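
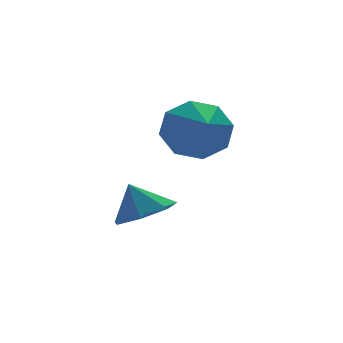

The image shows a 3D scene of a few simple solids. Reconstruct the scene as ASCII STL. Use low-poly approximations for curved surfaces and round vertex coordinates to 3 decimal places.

solid 
facet normal 0.253 -0.368 -0.895
outer loop
vertex -1.711 3.118 -3.806
vertex -2.627 3.378 -4.172
vertex -1.769 3.929 -4.156
endloop
endfacet
facet normal 0.616 0.349 0.706
outer loop
vertex -1.711 3.118 -3.806
vertex -1.769 3.929 -4.156
vertex -2.933 3.822 -3.088
endloop
endfacet
facet normal 0.252 -0.367 -0.895
outer loop
vertex -1.769 3.929 -4.156
vertex -2.627 3.378 -4.172
vertex -2.474 4.325 -4.517
endloop
endfacet
facet normal 0.286 0.872 0.399
outer loop
vertex -1.769 3.929 -4.156
vertex -2.474 4.325 -4.517
vertex -2.933 3.822 -3.088
endloop
endfacet
facet normal 0.253 -0.367 -0.895
outer loop
vertex -2.474 4.325 -4.517
vertex -2.627 3.378 -4.172
vertex -3.294 4.007 -4.618
endloop
endfacet
facet normal -0.376 0.905 0.198
outer loop
vertex -2.474 4.325 -4.517
vertex -3.294 4.007 -4.618
vertex -2.933 3.822 -3.088
endloop
endfacet
facet normal 0.252 -0.367 -0.895
outer loop
vertex -3.294 4.007 -4.618
vertex -2.627 3.378 -4.172
vertex -3.612 3.216 -4.383
endloop
endfacet
facet normal -0.868 0.425 0.256
outer loop
vertex -3.294 4.007 -4.618
vertex -3.612 3.216 -4.383
vertex -2.933 3.822 -3.088
endloop
endfacet
facet normal 0.252 -0.368 -0.895
outer loop
vertex -3.612 3.216 -4.383
vertex -2.627 3.378 -4.172
vertex -3.189 2.546 -3.988
endloop
endfacet
facet normal -0.823 -0.208 0.529
outer loop
vertex -3.612 3.216 -4.383
vertex -3.189 2.546 -3.988
vertex -2.933 3.822 -3.088
endloop
endfacet
facet normal 0.252 -0.368 -0.895
outer loop
vertex -3.189 2.546 -3.988
vertex -2.627 3.378 -4.172
vertex -2.343 2.502 -3.732
endloop
endfacet
facet normal -0.272 -0.517 0.811
outer loop
vertex -3.189 2.546 -3.988
vertex -2.343 2.502 -3.732
vertex -2.933 3.822 -3.088
endloop
endfacet
facet normal 0.253 -0.367 -0.895
outer loop
vertex -2.343 2.502 -3.732
vertex -2.627 3.378 -4.172
vertex -1.711 3.118 -3.806
endloop
endfacet
facet normal 0.367 -0.270 0.890
outer loop
vertex -2.343 2.502 -3.732
vertex -1.711 3.118 -3.806
vertex -2.933 3.822 -3.088
endloop
endfacet
facet normal 0.259 0.869 -0.421
outer loop
vertex -0.65 2.069 -1.468
vertex -1.371 2.595 -0.825
vertex -0.309 2.32 -0.74
endloop
endfacet
facet normal 0.618 -0.786 -0.019
outer loop
vertex -0.65 2.069 -1.468
vertex -0.309 2.32 -0.74
vertex -1.809 1.125 -0.115
endloop
endfacet
facet normal 0.259 0.870 -0.420
outer loop
vertex -0.309 2.32 -0.74
vertex -1.371 2.595 -0.825
vertex -0.591 2.731 -0.062
endloop
endfacet
facet normal 0.643 -0.507 0.574
outer loop
vertex -0.309 2.32 -0.74
vertex -0.591 2.731 -0.062
vertex -1.809 1.125 -0.115
endloop
endfacet
facet normal 0.259 0.870 -0.420
outer loop
vertex -0.591 2.731 -0.062
vertex -1.371 2.595 -0.825
vertex -1.33 3.063 0.169
endloop
endfacet
facet normal 0.213 -0.193 0.958
outer loop
vertex -0.591 2.731 -0.062
vertex -1.33 3.063 0.169
vertex -1.809 1.125 -0.115
endloop
endfacet
facet normal 0.260 0.869 -0.420
outer loop
vertex -1.33 3.063 0.169
vertex -1.371 2.595 -0.825
vertex -2.092 3.121 -0.183
endloop
endfacet
facet normal -0.421 -0.029 0.907
outer loop
vertex -1.33 3.063 0.169
vertex -2.092 3.121 -0.183
vertex -1.809 1.125 -0.115
endloop
endfacet
facet normal 0.259 0.869 -0.421
outer loop
vertex -2.092 3.121 -0.183
vertex -1.371 2.595 -0.825
vertex -2.433 2.87 -0.911
endloop
endfacet
facet normal -0.885 -0.110 0.452
outer loop
vertex -2.092 3.121 -0.183
vertex -2.433 2.87 -0.911
vertex -1.809 1.125 -0.115
endloop
endfacet
facet normal 0.259 0.869 -0.421
outer loop
vertex -2.433 2.87 -0.911
vertex -1.371 2.595 -0.825
vertex -2.151 2.458 -1.589
endloop
endfacet
facet normal -0.910 -0.390 -0.142
outer loop
vertex -2.433 2.87 -0.911
vertex -2.151 2.458 -1.589
vertex -1.809 1.125 -0.115
endloop
endfacet
facet normal 0.259 0.869 -0.421
outer loop
vertex -2.151 2.458 -1.589
vertex -1.371 2.595 -0.825
vertex -1.412 2.126 -1.82
endloop
endfacet
facet normal -0.480 -0.703 -0.525
outer loop
vertex -2.151 2.458 -1.589
vertex -1.412 2.126 -1.82
vertex -1.809 1.125 -0.115
endloop
endfacet
facet normal 0.259 0.869 -0.421
outer loop
vertex -1.412 2.126 -1.82
vertex -1.371 2.595 -0.825
vertex -0.65 2.069 -1.468
endloop
endfacet
facet normal 0.154 -0.867 -0.473
outer loop
vertex -1.412 2.126 -1.82
vertex -0.65 2.069 -1.468
vertex -1.809 1.125 -0.115
endloop
endfacet

endsolid


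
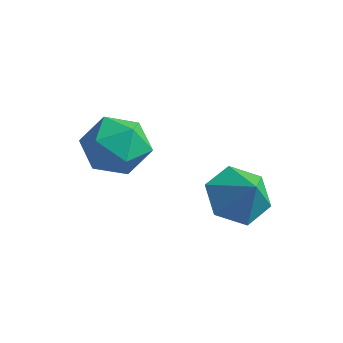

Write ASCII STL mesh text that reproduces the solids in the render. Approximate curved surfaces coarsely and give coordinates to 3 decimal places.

solid 
facet normal -0.537 0.675 0.506
outer loop
vertex -2.818 0.209 0.08
vertex -2.503 -0.233 1.005
vertex -1.926 0.556 0.564
endloop
endfacet
facet normal -0.306 0.945 -0.114
outer loop
vertex -2.818 0.209 0.08
vertex -1.926 0.556 0.564
vertex -1.941 0.423 -0.5
endloop
endfacet
facet normal -0.553 0.533 -0.640
outer loop
vertex -2.818 0.209 0.08
vertex -1.941 0.423 -0.5
vertex -2.528 -0.448 -0.717
endloop
endfacet
facet normal -0.938 0.007 -0.347
outer loop
vertex -2.818 0.209 0.08
vertex -2.528 -0.448 -0.717
vertex -2.875 -0.854 0.213
endloop
endfacet
facet normal -0.928 0.095 0.361
outer loop
vertex -2.818 0.209 0.08
vertex -2.875 -0.854 0.213
vertex -2.503 -0.233 1.005
endloop
endfacet
facet normal 0.406 0.906 -0.119
outer loop
vertex -1.941 0.423 -0.5
vertex -1.926 0.556 0.564
vertex -1.085 0.114 0.067
endloop
endfacet
facet normal 0.032 0.469 0.882
outer loop
vertex -1.926 0.556 0.564
vertex -2.503 -0.233 1.005
vertex -1.432 -0.292 0.997
endloop
endfacet
facet normal -0.599 -0.469 0.649
outer loop
vertex -2.503 -0.233 1.005
vertex -2.875 -0.854 0.213
vertex -2.019 -1.163 0.78
endloop
endfacet
facet normal -0.615 -0.612 -0.497
outer loop
vertex -2.875 -0.854 0.213
vertex -2.528 -0.448 -0.717
vertex -2.034 -1.296 -0.284
endloop
endfacet
facet normal 0.006 0.238 -0.971
outer loop
vertex -2.528 -0.448 -0.717
vertex -1.941 0.423 -0.5
vertex -1.457 -0.507 -0.725
endloop
endfacet
facet normal 0.938 -0.007 0.347
outer loop
vertex -1.142 -0.949 0.2
vertex -1.085 0.114 0.067
vertex -1.432 -0.292 0.997
endloop
endfacet
facet normal 0.553 -0.533 0.640
outer loop
vertex -1.142 -0.949 0.2
vertex -1.432 -0.292 0.997
vertex -2.019 -1.163 0.78
endloop
endfacet
facet normal 0.306 -0.945 0.114
outer loop
vertex -1.142 -0.949 0.2
vertex -2.019 -1.163 0.78
vertex -2.034 -1.296 -0.284
endloop
endfacet
facet normal 0.537 -0.675 -0.506
outer loop
vertex -1.142 -0.949 0.2
vertex -2.034 -1.296 -0.284
vertex -1.457 -0.507 -0.725
endloop
endfacet
facet normal 0.928 -0.095 -0.361
outer loop
vertex -1.142 -0.949 0.2
vertex -1.457 -0.507 -0.725
vertex -1.085 0.114 0.067
endloop
endfacet
facet normal 0.615 0.612 0.497
outer loop
vertex -1.432 -0.292 0.997
vertex -1.085 0.114 0.067
vertex -1.926 0.556 0.564
endloop
endfacet
facet normal -0.006 -0.238 0.971
outer loop
vertex -2.019 -1.163 0.78
vertex -1.432 -0.292 0.997
vertex -2.503 -0.233 1.005
endloop
endfacet
facet normal -0.406 -0.906 0.119
outer loop
vertex -2.034 -1.296 -0.284
vertex -2.019 -1.163 0.78
vertex -2.875 -0.854 0.213
endloop
endfacet
facet normal -0.032 -0.469 -0.882
outer loop
vertex -1.457 -0.507 -0.725
vertex -2.034 -1.296 -0.284
vertex -2.528 -0.448 -0.717
endloop
endfacet
facet normal 0.599 0.469 -0.649
outer loop
vertex -1.085 0.114 0.067
vertex -1.457 -0.507 -0.725
vertex -1.941 0.423 -0.5
endloop
endfacet
facet normal -0.645 0.195 -0.739
outer loop
vertex 1.559 0.88 -2.267
vertex 0.919 1.305 -1.596
vertex 1.624 1.877 -2.061
endloop
endfacet
facet normal 0.996 -0.050 -0.072
outer loop
vertex 1.559 0.88 -2.267
vertex 1.624 1.877 -2.061
vertex 1.681 1.075 -0.724
endloop
endfacet
facet normal -0.645 0.195 -0.739
outer loop
vertex 1.624 1.877 -2.061
vertex 0.919 1.305 -1.596
vertex 0.984 2.302 -1.39
endloop
endfacet
facet normal 0.736 0.594 0.325
outer loop
vertex 1.624 1.877 -2.061
vertex 0.984 2.302 -1.39
vertex 1.681 1.075 -0.724
endloop
endfacet
facet normal -0.645 0.195 -0.739
outer loop
vertex 0.984 2.302 -1.39
vertex 0.919 1.305 -1.596
vertex 0.279 1.73 -0.925
endloop
endfacet
facet normal 0.126 0.528 0.840
outer loop
vertex 0.984 2.302 -1.39
vertex 0.279 1.73 -0.925
vertex 1.681 1.075 -0.724
endloop
endfacet
facet normal -0.645 0.195 -0.739
outer loop
vertex 0.279 1.73 -0.925
vertex 0.919 1.305 -1.596
vertex 0.214 0.733 -1.131
endloop
endfacet
facet normal -0.223 -0.183 0.957
outer loop
vertex 0.279 1.73 -0.925
vertex 0.214 0.733 -1.131
vertex 1.681 1.075 -0.724
endloop
endfacet
facet normal -0.645 0.195 -0.739
outer loop
vertex 0.214 0.733 -1.131
vertex 0.919 1.305 -1.596
vertex 0.854 0.308 -1.802
endloop
endfacet
facet normal 0.038 -0.828 0.560
outer loop
vertex 0.214 0.733 -1.131
vertex 0.854 0.308 -1.802
vertex 1.681 1.075 -0.724
endloop
endfacet
facet normal -0.645 0.195 -0.739
outer loop
vertex 0.854 0.308 -1.802
vertex 0.919 1.305 -1.596
vertex 1.559 0.88 -2.267
endloop
endfacet
facet normal 0.647 -0.761 0.045
outer loop
vertex 0.854 0.308 -1.802
vertex 1.559 0.88 -2.267
vertex 1.681 1.075 -0.724
endloop
endfacet

endsolid


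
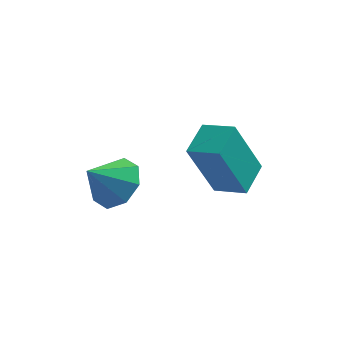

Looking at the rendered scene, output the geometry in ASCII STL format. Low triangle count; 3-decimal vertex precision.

solid 
facet normal 0.579 0.388 -0.717
outer loop
vertex -0.728 -0.541 0.624
vertex -1.398 -0.161 0.288
vertex -0.824 0.048 0.865
endloop
endfacet
facet normal 0.350 -0.305 0.886
outer loop
vertex -0.728 -0.541 0.624
vertex -0.824 0.048 0.865
vertex -2.082 -0.619 1.132
endloop
endfacet
facet normal 0.579 0.389 -0.717
outer loop
vertex -0.824 0.048 0.865
vertex -1.398 -0.161 0.288
vertex -1.257 0.514 0.768
endloop
endfacet
facet normal 0.066 0.262 0.963
outer loop
vertex -0.824 0.048 0.865
vertex -1.257 0.514 0.768
vertex -2.082 -0.619 1.132
endloop
endfacet
facet normal 0.581 0.387 -0.716
outer loop
vertex -1.257 0.514 0.768
vertex -1.398 -0.161 0.288
vertex -1.771 0.585 0.389
endloop
endfacet
facet normal -0.445 0.551 0.706
outer loop
vertex -1.257 0.514 0.768
vertex -1.771 0.585 0.389
vertex -2.082 -0.619 1.132
endloop
endfacet
facet normal 0.581 0.387 -0.716
outer loop
vertex -1.771 0.585 0.389
vertex -1.398 -0.161 0.288
vertex -2.067 0.219 -0.049
endloop
endfacet
facet normal -0.880 0.392 0.267
outer loop
vertex -1.771 0.585 0.389
vertex -2.067 0.219 -0.049
vertex -2.082 -0.619 1.132
endloop
endfacet
facet normal 0.581 0.388 -0.716
outer loop
vertex -2.067 0.219 -0.049
vertex -1.398 -0.161 0.288
vertex -1.971 -0.369 -0.29
endloop
endfacet
facet normal -0.988 -0.121 -0.098
outer loop
vertex -2.067 0.219 -0.049
vertex -1.971 -0.369 -0.29
vertex -2.082 -0.619 1.132
endloop
endfacet
facet normal 0.580 0.389 -0.715
outer loop
vertex -1.971 -0.369 -0.29
vertex -1.398 -0.161 0.288
vertex -1.539 -0.835 -0.193
endloop
endfacet
facet normal -0.703 -0.689 -0.176
outer loop
vertex -1.971 -0.369 -0.29
vertex -1.539 -0.835 -0.193
vertex -2.082 -0.619 1.132
endloop
endfacet
facet normal 0.580 0.389 -0.715
outer loop
vertex -1.539 -0.835 -0.193
vertex -1.398 -0.161 0.288
vertex -1.024 -0.906 0.186
endloop
endfacet
facet normal -0.194 -0.978 0.080
outer loop
vertex -1.539 -0.835 -0.193
vertex -1.024 -0.906 0.186
vertex -2.082 -0.619 1.132
endloop
endfacet
facet normal 0.580 0.389 -0.716
outer loop
vertex -1.024 -0.906 0.186
vertex -1.398 -0.161 0.288
vertex -0.728 -0.541 0.624
endloop
endfacet
facet normal 0.242 -0.820 0.519
outer loop
vertex -1.024 -0.906 0.186
vertex -0.728 -0.541 0.624
vertex -2.082 -0.619 1.132
endloop
endfacet
facet normal -0.882 0.369 -0.293
outer loop
vertex 0.38 0.511 1.2
vertex 0.707 1.521 1.486
vertex 1.102 0.792 -0.622
endloop
endfacet
facet normal -0.298 -0.918 -0.260
outer loop
vertex 1.993 0.419 -0.326
vertex 0.38 0.511 1.2
vertex 1.102 0.792 -0.622
endloop
endfacet
facet normal -0.882 0.369 -0.293
outer loop
vertex 1.102 0.792 -0.622
vertex 0.707 1.521 1.486
vertex 1.429 1.802 -0.336
endloop
endfacet
facet normal 0.365 0.142 -0.920
outer loop
vertex 1.429 1.802 -0.336
vertex 1.993 0.419 -0.326
vertex 1.102 0.792 -0.622
endloop
endfacet
facet normal -0.365 -0.142 0.920
outer loop
vertex 0.38 0.511 1.2
vertex 1.598 1.148 1.782
vertex 0.707 1.521 1.486
endloop
endfacet
facet normal -0.298 -0.918 -0.260
outer loop
vertex 1.271 0.138 1.496
vertex 0.38 0.511 1.2
vertex 1.993 0.419 -0.326
endloop
endfacet
facet normal -0.365 -0.142 0.920
outer loop
vertex 1.271 0.138 1.496
vertex 1.598 1.148 1.782
vertex 0.38 0.511 1.2
endloop
endfacet
facet normal 0.298 0.918 0.260
outer loop
vertex 0.707 1.521 1.486
vertex 1.598 1.148 1.782
vertex 1.429 1.802 -0.336
endloop
endfacet
facet normal 0.365 0.142 -0.920
outer loop
vertex 2.32 1.429 -0.04
vertex 1.993 0.419 -0.326
vertex 1.429 1.802 -0.336
endloop
endfacet
facet normal 0.298 0.918 0.260
outer loop
vertex 1.429 1.802 -0.336
vertex 1.598 1.148 1.782
vertex 2.32 1.429 -0.04
endloop
endfacet
facet normal 0.882 -0.369 0.293
outer loop
vertex 2.32 1.429 -0.04
vertex 1.271 0.138 1.496
vertex 1.993 0.419 -0.326
endloop
endfacet
facet normal 0.882 -0.369 0.293
outer loop
vertex 1.598 1.148 1.782
vertex 1.271 0.138 1.496
vertex 2.32 1.429 -0.04
endloop
endfacet

endsolid


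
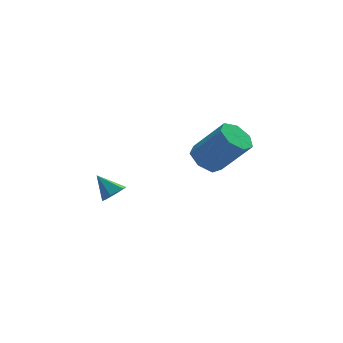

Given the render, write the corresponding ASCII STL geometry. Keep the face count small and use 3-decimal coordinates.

solid 
facet normal -0.581 0.283 -0.763
outer loop
vertex 2.446 4.737 -1.777
vertex 1.784 4.21 -1.469
vertex 1.95 5.073 -1.275
endloop
endfacet
facet normal 0.510 0.857 -0.070
outer loop
vertex 2.446 4.737 -1.777
vertex 1.95 5.073 -1.275
vertex 3.677 4.137 -0.159
endloop
endfacet
facet normal 0.510 0.857 -0.071
outer loop
vertex 3.677 4.137 -0.159
vertex 1.95 5.073 -1.275
vertex 3.182 4.473 0.343
endloop
endfacet
facet normal 0.581 -0.283 0.763
outer loop
vertex 3.677 4.137 -0.159
vertex 3.182 4.473 0.343
vertex 3.016 3.61 0.149
endloop
endfacet
facet normal -0.581 0.283 -0.763
outer loop
vertex 1.95 5.073 -1.275
vertex 1.784 4.21 -1.469
vertex 1.33 4.759 -0.919
endloop
endfacet
facet normal -0.178 0.871 0.458
outer loop
vertex 1.95 5.073 -1.275
vertex 1.33 4.759 -0.919
vertex 3.182 4.473 0.343
endloop
endfacet
facet normal -0.178 0.871 0.458
outer loop
vertex 3.182 4.473 0.343
vertex 1.33 4.759 -0.919
vertex 2.561 4.159 0.699
endloop
endfacet
facet normal 0.581 -0.283 0.763
outer loop
vertex 3.182 4.473 0.343
vertex 2.561 4.159 0.699
vertex 3.016 3.61 0.149
endloop
endfacet
facet normal -0.581 0.284 -0.763
outer loop
vertex 1.33 4.759 -0.919
vertex 1.784 4.21 -1.469
vertex 1.052 4.032 -0.978
endloop
endfacet
facet normal -0.732 0.228 0.642
outer loop
vertex 1.33 4.759 -0.919
vertex 1.052 4.032 -0.978
vertex 2.561 4.159 0.699
endloop
endfacet
facet normal -0.732 0.228 0.642
outer loop
vertex 2.561 4.159 0.699
vertex 1.052 4.032 -0.978
vertex 2.283 3.431 0.64
endloop
endfacet
facet normal 0.581 -0.284 0.763
outer loop
vertex 2.561 4.159 0.699
vertex 2.283 3.431 0.64
vertex 3.016 3.61 0.149
endloop
endfacet
facet normal -0.581 0.283 -0.763
outer loop
vertex 1.052 4.032 -0.978
vertex 1.784 4.21 -1.469
vertex 1.325 3.439 -1.406
endloop
endfacet
facet normal -0.735 -0.585 0.342
outer loop
vertex 1.052 4.032 -0.978
vertex 1.325 3.439 -1.406
vertex 2.283 3.431 0.64
endloop
endfacet
facet normal -0.735 -0.586 0.342
outer loop
vertex 2.283 3.431 0.64
vertex 1.325 3.439 -1.406
vertex 2.557 2.838 0.212
endloop
endfacet
facet normal 0.581 -0.283 0.764
outer loop
vertex 2.283 3.431 0.64
vertex 2.557 2.838 0.212
vertex 3.016 3.61 0.149
endloop
endfacet
facet normal -0.581 0.283 -0.763
outer loop
vertex 1.325 3.439 -1.406
vertex 1.784 4.21 -1.469
vertex 1.944 3.426 -1.882
endloop
endfacet
facet normal -0.185 -0.959 -0.215
outer loop
vertex 1.325 3.439 -1.406
vertex 1.944 3.426 -1.882
vertex 2.557 2.838 0.212
endloop
endfacet
facet normal -0.184 -0.959 -0.215
outer loop
vertex 2.557 2.838 0.212
vertex 1.944 3.426 -1.882
vertex 3.176 2.826 -0.264
endloop
endfacet
facet normal 0.581 -0.283 0.763
outer loop
vertex 2.557 2.838 0.212
vertex 3.176 2.826 -0.264
vertex 3.016 3.61 0.149
endloop
endfacet
facet normal -0.581 0.283 -0.763
outer loop
vertex 1.944 3.426 -1.882
vertex 1.784 4.21 -1.469
vertex 2.443 4.004 -2.047
endloop
endfacet
facet normal 0.505 -0.610 -0.611
outer loop
vertex 1.944 3.426 -1.882
vertex 2.443 4.004 -2.047
vertex 3.176 2.826 -0.264
endloop
endfacet
facet normal 0.505 -0.610 -0.611
outer loop
vertex 3.176 2.826 -0.264
vertex 2.443 4.004 -2.047
vertex 3.674 3.404 -0.429
endloop
endfacet
facet normal 0.581 -0.283 0.763
outer loop
vertex 3.176 2.826 -0.264
vertex 3.674 3.404 -0.429
vertex 3.016 3.61 0.149
endloop
endfacet
facet normal -0.581 0.283 -0.763
outer loop
vertex 2.443 4.004 -2.047
vertex 1.784 4.21 -1.469
vertex 2.446 4.737 -1.777
endloop
endfacet
facet normal 0.814 0.198 -0.546
outer loop
vertex 2.443 4.004 -2.047
vertex 2.446 4.737 -1.777
vertex 3.674 3.404 -0.429
endloop
endfacet
facet normal 0.814 0.198 -0.546
outer loop
vertex 3.674 3.404 -0.429
vertex 2.446 4.737 -1.777
vertex 3.677 4.137 -0.159
endloop
endfacet
facet normal 0.581 -0.283 0.763
outer loop
vertex 3.674 3.404 -0.429
vertex 3.677 4.137 -0.159
vertex 3.016 3.61 0.149
endloop
endfacet
facet normal 0.538 -0.497 -0.680
outer loop
vertex -2.162 -0.219 -0.463
vertex -2.672 -0.473 -0.681
vertex -2.473 0.056 -0.91
endloop
endfacet
facet normal 0.392 0.880 0.269
outer loop
vertex -2.162 -0.219 -0.463
vertex -2.473 0.056 -0.91
vertex -3.308 0.113 0.121
endloop
endfacet
facet normal 0.538 -0.497 -0.680
outer loop
vertex -2.473 0.056 -0.91
vertex -2.672 -0.473 -0.681
vertex -2.983 -0.198 -1.128
endloop
endfacet
facet normal -0.316 0.898 -0.306
outer loop
vertex -2.473 0.056 -0.91
vertex -2.983 -0.198 -1.128
vertex -3.308 0.113 0.121
endloop
endfacet
facet normal 0.540 -0.495 -0.680
outer loop
vertex -2.983 -0.198 -1.128
vertex -2.672 -0.473 -0.681
vertex -3.181 -0.727 -0.9
endloop
endfacet
facet normal -0.929 0.220 -0.297
outer loop
vertex -2.983 -0.198 -1.128
vertex -3.181 -0.727 -0.9
vertex -3.308 0.113 0.121
endloop
endfacet
facet normal 0.540 -0.497 -0.679
outer loop
vertex -3.181 -0.727 -0.9
vertex -2.672 -0.473 -0.681
vertex -2.871 -1.002 -0.452
endloop
endfacet
facet normal -0.833 -0.473 0.286
outer loop
vertex -3.181 -0.727 -0.9
vertex -2.871 -1.002 -0.452
vertex -3.308 0.113 0.121
endloop
endfacet
facet normal 0.538 -0.497 -0.680
outer loop
vertex -2.871 -1.002 -0.452
vertex -2.672 -0.473 -0.681
vertex -2.361 -0.748 -0.234
endloop
endfacet
facet normal -0.124 -0.491 0.862
outer loop
vertex -2.871 -1.002 -0.452
vertex -2.361 -0.748 -0.234
vertex -3.308 0.113 0.121
endloop
endfacet
facet normal 0.538 -0.497 -0.680
outer loop
vertex -2.361 -0.748 -0.234
vertex -2.672 -0.473 -0.681
vertex -2.162 -0.219 -0.463
endloop
endfacet
facet normal 0.488 0.185 0.853
outer loop
vertex -2.361 -0.748 -0.234
vertex -2.162 -0.219 -0.463
vertex -3.308 0.113 0.121
endloop
endfacet

endsolid


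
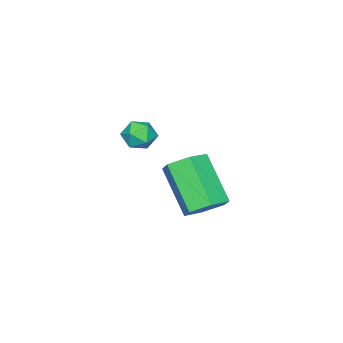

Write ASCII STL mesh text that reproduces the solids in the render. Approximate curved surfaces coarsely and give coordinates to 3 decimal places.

solid 
facet normal 0.273 0.628 -0.729
outer loop
vertex 2.259 1.015 -2.949
vertex 1.451 1.149 -3.136
vertex 1.837 1.636 -2.572
endloop
endfacet
facet normal 0.820 0.244 0.517
outer loop
vertex 2.259 1.015 -2.949
vertex 1.837 1.636 -2.572
vertex 1.677 -0.322 -1.396
endloop
endfacet
facet normal 0.821 0.243 0.516
outer loop
vertex 1.677 -0.322 -1.396
vertex 1.837 1.636 -2.572
vertex 1.256 0.299 -1.019
endloop
endfacet
facet normal -0.273 -0.628 0.729
outer loop
vertex 1.677 -0.322 -1.396
vertex 1.256 0.299 -1.019
vertex 0.869 -0.189 -1.584
endloop
endfacet
facet normal 0.273 0.628 -0.729
outer loop
vertex 1.837 1.636 -2.572
vertex 1.451 1.149 -3.136
vertex 1.029 1.77 -2.759
endloop
endfacet
facet normal -0.023 0.762 0.647
outer loop
vertex 1.837 1.636 -2.572
vertex 1.029 1.77 -2.759
vertex 1.256 0.299 -1.019
endloop
endfacet
facet normal -0.024 0.762 0.647
outer loop
vertex 1.256 0.299 -1.019
vertex 1.029 1.77 -2.759
vertex 0.448 0.433 -1.207
endloop
endfacet
facet normal -0.274 -0.627 0.729
outer loop
vertex 1.256 0.299 -1.019
vertex 0.448 0.433 -1.207
vertex 0.869 -0.189 -1.584
endloop
endfacet
facet normal 0.273 0.628 -0.729
outer loop
vertex 1.029 1.77 -2.759
vertex 1.451 1.149 -3.136
vertex 0.643 1.282 -3.324
endloop
endfacet
facet normal -0.845 0.518 0.130
outer loop
vertex 1.029 1.77 -2.759
vertex 0.643 1.282 -3.324
vertex 0.448 0.433 -1.207
endloop
endfacet
facet normal -0.845 0.519 0.130
outer loop
vertex 0.448 0.433 -1.207
vertex 0.643 1.282 -3.324
vertex 0.061 -0.055 -1.771
endloop
endfacet
facet normal -0.273 -0.627 0.730
outer loop
vertex 0.448 0.433 -1.207
vertex 0.061 -0.055 -1.771
vertex 0.869 -0.189 -1.584
endloop
endfacet
facet normal 0.273 0.628 -0.729
outer loop
vertex 0.643 1.282 -3.324
vertex 1.451 1.149 -3.136
vertex 1.064 0.661 -3.701
endloop
endfacet
facet normal -0.821 -0.243 -0.517
outer loop
vertex 0.643 1.282 -3.324
vertex 1.064 0.661 -3.701
vertex 0.061 -0.055 -1.771
endloop
endfacet
facet normal -0.821 -0.244 -0.517
outer loop
vertex 0.061 -0.055 -1.771
vertex 1.064 0.661 -3.701
vertex 0.483 -0.676 -2.148
endloop
endfacet
facet normal -0.273 -0.628 0.729
outer loop
vertex 0.061 -0.055 -1.771
vertex 0.483 -0.676 -2.148
vertex 0.869 -0.189 -1.584
endloop
endfacet
facet normal 0.274 0.627 -0.729
outer loop
vertex 1.064 0.661 -3.701
vertex 1.451 1.149 -3.136
vertex 1.872 0.527 -3.513
endloop
endfacet
facet normal 0.024 -0.762 -0.647
outer loop
vertex 1.064 0.661 -3.701
vertex 1.872 0.527 -3.513
vertex 0.483 -0.676 -2.148
endloop
endfacet
facet normal 0.024 -0.762 -0.647
outer loop
vertex 0.483 -0.676 -2.148
vertex 1.872 0.527 -3.513
vertex 1.291 -0.81 -1.961
endloop
endfacet
facet normal -0.273 -0.628 0.729
outer loop
vertex 0.483 -0.676 -2.148
vertex 1.291 -0.81 -1.961
vertex 0.869 -0.189 -1.584
endloop
endfacet
facet normal 0.273 0.627 -0.730
outer loop
vertex 1.872 0.527 -3.513
vertex 1.451 1.149 -3.136
vertex 2.259 1.015 -2.949
endloop
endfacet
facet normal 0.845 -0.519 -0.131
outer loop
vertex 1.872 0.527 -3.513
vertex 2.259 1.015 -2.949
vertex 1.291 -0.81 -1.961
endloop
endfacet
facet normal 0.845 -0.518 -0.130
outer loop
vertex 1.291 -0.81 -1.961
vertex 2.259 1.015 -2.949
vertex 1.677 -0.322 -1.396
endloop
endfacet
facet normal -0.273 -0.628 0.729
outer loop
vertex 1.291 -0.81 -1.961
vertex 1.677 -0.322 -1.396
vertex 0.869 -0.189 -1.584
endloop
endfacet
facet normal -0.573 0.599 0.560
outer loop
vertex 3.629 0.772 1.25
vertex 3.451 0.269 1.606
vertex 3.968 0.61 1.77
endloop
endfacet
facet normal -0.009 0.953 0.303
outer loop
vertex 3.629 0.772 1.25
vertex 3.968 0.61 1.77
vertex 4.27 0.784 1.231
endloop
endfacet
facet normal -0.029 0.912 -0.410
outer loop
vertex 3.629 0.772 1.25
vertex 4.27 0.784 1.231
vertex 3.938 0.55 0.734
endloop
endfacet
facet normal -0.606 0.532 -0.592
outer loop
vertex 3.629 0.772 1.25
vertex 3.938 0.55 0.734
vertex 3.432 0.232 0.966
endloop
endfacet
facet normal -0.941 0.339 0.008
outer loop
vertex 3.629 0.772 1.25
vertex 3.432 0.232 0.966
vertex 3.451 0.269 1.606
endloop
endfacet
facet normal 0.582 0.620 0.526
outer loop
vertex 4.27 0.784 1.231
vertex 3.968 0.61 1.77
vertex 4.488 0.288 1.574
endloop
endfacet
facet normal -0.329 0.046 0.943
outer loop
vertex 3.968 0.61 1.77
vertex 3.451 0.269 1.606
vertex 3.982 -0.03 1.806
endloop
endfacet
facet normal -0.926 -0.373 0.049
outer loop
vertex 3.451 0.269 1.606
vertex 3.432 0.232 0.966
vertex 3.65 -0.264 1.309
endloop
endfacet
facet normal -0.384 -0.060 -0.921
outer loop
vertex 3.432 0.232 0.966
vertex 3.938 0.55 0.734
vertex 3.952 -0.09 0.77
endloop
endfacet
facet normal 0.548 0.554 -0.627
outer loop
vertex 3.938 0.55 0.734
vertex 4.27 0.784 1.231
vertex 4.469 0.251 0.934
endloop
endfacet
facet normal 0.606 -0.532 0.592
outer loop
vertex 4.291 -0.252 1.29
vertex 4.488 0.288 1.574
vertex 3.982 -0.03 1.806
endloop
endfacet
facet normal 0.029 -0.912 0.410
outer loop
vertex 4.291 -0.252 1.29
vertex 3.982 -0.03 1.806
vertex 3.65 -0.264 1.309
endloop
endfacet
facet normal 0.009 -0.953 -0.303
outer loop
vertex 4.291 -0.252 1.29
vertex 3.65 -0.264 1.309
vertex 3.952 -0.09 0.77
endloop
endfacet
facet normal 0.573 -0.599 -0.560
outer loop
vertex 4.291 -0.252 1.29
vertex 3.952 -0.09 0.77
vertex 4.469 0.251 0.934
endloop
endfacet
facet normal 0.941 -0.339 -0.008
outer loop
vertex 4.291 -0.252 1.29
vertex 4.469 0.251 0.934
vertex 4.488 0.288 1.574
endloop
endfacet
facet normal 0.384 0.060 0.921
outer loop
vertex 3.982 -0.03 1.806
vertex 4.488 0.288 1.574
vertex 3.968 0.61 1.77
endloop
endfacet
facet normal -0.548 -0.554 0.627
outer loop
vertex 3.65 -0.264 1.309
vertex 3.982 -0.03 1.806
vertex 3.451 0.269 1.606
endloop
endfacet
facet normal -0.582 -0.620 -0.526
outer loop
vertex 3.952 -0.09 0.77
vertex 3.65 -0.264 1.309
vertex 3.432 0.232 0.966
endloop
endfacet
facet normal 0.329 -0.046 -0.943
outer loop
vertex 4.469 0.251 0.934
vertex 3.952 -0.09 0.77
vertex 3.938 0.55 0.734
endloop
endfacet
facet normal 0.926 0.373 -0.049
outer loop
vertex 4.488 0.288 1.574
vertex 4.469 0.251 0.934
vertex 4.27 0.784 1.231
endloop
endfacet

endsolid


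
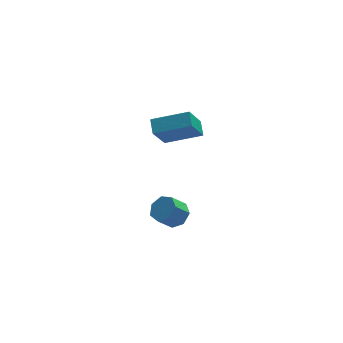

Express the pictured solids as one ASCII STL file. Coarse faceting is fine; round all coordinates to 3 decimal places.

solid 
facet normal 0.628 0.254 -0.736
outer loop
vertex -2.587 -0.026 -2.621
vertex -3.169 0.335 -2.993
vertex -2.672 0.628 -2.468
endloop
endfacet
facet normal 0.768 -0.049 0.638
outer loop
vertex -2.587 -0.026 -2.621
vertex -2.672 0.628 -2.468
vertex -3.309 -0.317 -1.774
endloop
endfacet
facet normal 0.768 -0.049 0.639
outer loop
vertex -3.309 -0.317 -1.774
vertex -2.672 0.628 -2.468
vertex -3.394 0.337 -1.622
endloop
endfacet
facet normal -0.629 -0.253 0.736
outer loop
vertex -3.309 -0.317 -1.774
vertex -3.394 0.337 -1.622
vertex -3.891 0.045 -2.147
endloop
endfacet
facet normal 0.628 0.253 -0.736
outer loop
vertex -2.672 0.628 -2.468
vertex -3.169 0.335 -2.993
vertex -3.131 1.062 -2.711
endloop
endfacet
facet normal 0.381 0.725 0.574
outer loop
vertex -2.672 0.628 -2.468
vertex -3.131 1.062 -2.711
vertex -3.394 0.337 -1.622
endloop
endfacet
facet normal 0.381 0.725 0.574
outer loop
vertex -3.394 0.337 -1.622
vertex -3.131 1.062 -2.711
vertex -3.853 0.771 -1.865
endloop
endfacet
facet normal -0.628 -0.253 0.736
outer loop
vertex -3.394 0.337 -1.622
vertex -3.853 0.771 -1.865
vertex -3.891 0.045 -2.147
endloop
endfacet
facet normal 0.628 0.253 -0.736
outer loop
vertex -3.131 1.062 -2.711
vertex -3.169 0.335 -2.993
vertex -3.619 0.949 -3.166
endloop
endfacet
facet normal -0.293 0.953 0.078
outer loop
vertex -3.131 1.062 -2.711
vertex -3.619 0.949 -3.166
vertex -3.853 0.771 -1.865
endloop
endfacet
facet normal -0.293 0.953 0.078
outer loop
vertex -3.853 0.771 -1.865
vertex -3.619 0.949 -3.166
vertex -4.341 0.658 -2.32
endloop
endfacet
facet normal -0.628 -0.253 0.736
outer loop
vertex -3.853 0.771 -1.865
vertex -4.341 0.658 -2.32
vertex -3.891 0.045 -2.147
endloop
endfacet
facet normal 0.628 0.253 -0.736
outer loop
vertex -3.619 0.949 -3.166
vertex -3.169 0.335 -2.993
vertex -3.768 0.374 -3.491
endloop
endfacet
facet normal -0.746 0.463 -0.478
outer loop
vertex -3.619 0.949 -3.166
vertex -3.768 0.374 -3.491
vertex -4.341 0.658 -2.32
endloop
endfacet
facet normal -0.746 0.463 -0.478
outer loop
vertex -4.341 0.658 -2.32
vertex -3.768 0.374 -3.491
vertex -4.49 0.083 -2.645
endloop
endfacet
facet normal -0.628 -0.253 0.736
outer loop
vertex -4.341 0.658 -2.32
vertex -4.49 0.083 -2.645
vertex -3.891 0.045 -2.147
endloop
endfacet
facet normal 0.628 0.253 -0.736
outer loop
vertex -3.768 0.374 -3.491
vertex -3.169 0.335 -2.993
vertex -3.466 -0.23 -3.441
endloop
endfacet
facet normal -0.638 -0.375 -0.673
outer loop
vertex -3.768 0.374 -3.491
vertex -3.466 -0.23 -3.441
vertex -4.49 0.083 -2.645
endloop
endfacet
facet normal -0.638 -0.375 -0.673
outer loop
vertex -4.49 0.083 -2.645
vertex -3.466 -0.23 -3.441
vertex -4.188 -0.521 -2.595
endloop
endfacet
facet normal -0.628 -0.253 0.736
outer loop
vertex -4.49 0.083 -2.645
vertex -4.188 -0.521 -2.595
vertex -3.891 0.045 -2.147
endloop
endfacet
facet normal 0.627 0.254 -0.736
outer loop
vertex -3.466 -0.23 -3.441
vertex -3.169 0.335 -2.993
vertex -2.94 -0.408 -3.054
endloop
endfacet
facet normal -0.049 -0.931 -0.362
outer loop
vertex -3.466 -0.23 -3.441
vertex -2.94 -0.408 -3.054
vertex -4.188 -0.521 -2.595
endloop
endfacet
facet normal -0.049 -0.931 -0.361
outer loop
vertex -4.188 -0.521 -2.595
vertex -2.94 -0.408 -3.054
vertex -3.663 -0.699 -2.207
endloop
endfacet
facet normal -0.629 -0.252 0.735
outer loop
vertex -4.188 -0.521 -2.595
vertex -3.663 -0.699 -2.207
vertex -3.891 0.045 -2.147
endloop
endfacet
facet normal 0.628 0.254 -0.736
outer loop
vertex -2.94 -0.408 -3.054
vertex -3.169 0.335 -2.993
vertex -2.587 -0.026 -2.621
endloop
endfacet
facet normal 0.577 -0.786 0.223
outer loop
vertex -2.94 -0.408 -3.054
vertex -2.587 -0.026 -2.621
vertex -3.663 -0.699 -2.207
endloop
endfacet
facet normal 0.577 -0.786 0.222
outer loop
vertex -3.663 -0.699 -2.207
vertex -2.587 -0.026 -2.621
vertex -3.309 -0.317 -1.774
endloop
endfacet
facet normal -0.628 -0.252 0.736
outer loop
vertex -3.663 -0.699 -2.207
vertex -3.309 -0.317 -1.774
vertex -3.891 0.045 -2.147
endloop
endfacet
facet normal -0.361 -0.473 0.803
outer loop
vertex -2.536 0.578 4.496
vertex -4.335 0.9 3.877
vertex -2.52 -0.166 4.065
endloop
endfacet
facet normal 0.932 -0.166 0.321
outer loop
vertex -1.845 0.72 2.563
vertex -2.536 0.578 4.496
vertex -2.52 -0.166 4.065
endloop
endfacet
facet normal -0.361 -0.473 0.803
outer loop
vertex -2.52 -0.166 4.065
vertex -4.335 0.9 3.877
vertex -4.32 0.157 3.446
endloop
endfacet
facet normal 0.018 -0.865 -0.502
outer loop
vertex -4.32 0.157 3.446
vertex -1.845 0.72 2.563
vertex -2.52 -0.166 4.065
endloop
endfacet
facet normal -0.018 0.865 0.502
outer loop
vertex -2.536 0.578 4.496
vertex -3.66 1.786 2.375
vertex -4.335 0.9 3.877
endloop
endfacet
facet normal 0.932 -0.167 0.321
outer loop
vertex -1.86 1.463 2.994
vertex -2.536 0.578 4.496
vertex -1.845 0.72 2.563
endloop
endfacet
facet normal -0.017 0.865 0.502
outer loop
vertex -1.86 1.463 2.994
vertex -3.66 1.786 2.375
vertex -2.536 0.578 4.496
endloop
endfacet
facet normal -0.932 0.167 -0.320
outer loop
vertex -4.335 0.9 3.877
vertex -3.66 1.786 2.375
vertex -4.32 0.157 3.446
endloop
endfacet
facet normal 0.018 -0.865 -0.502
outer loop
vertex -3.644 1.042 1.944
vertex -1.845 0.72 2.563
vertex -4.32 0.157 3.446
endloop
endfacet
facet normal -0.932 0.166 -0.322
outer loop
vertex -4.32 0.157 3.446
vertex -3.66 1.786 2.375
vertex -3.644 1.042 1.944
endloop
endfacet
facet normal 0.361 0.473 -0.803
outer loop
vertex -3.644 1.042 1.944
vertex -1.86 1.463 2.994
vertex -1.845 0.72 2.563
endloop
endfacet
facet normal 0.361 0.473 -0.803
outer loop
vertex -3.66 1.786 2.375
vertex -1.86 1.463 2.994
vertex -3.644 1.042 1.944
endloop
endfacet

endsolid


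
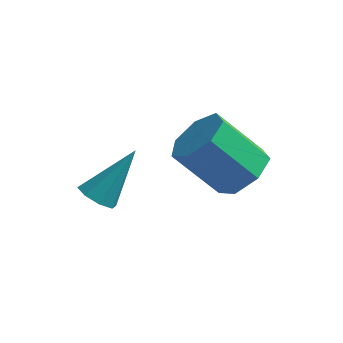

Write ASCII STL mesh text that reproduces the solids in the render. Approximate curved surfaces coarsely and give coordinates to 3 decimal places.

solid 
facet normal -0.414 -0.509 -0.755
outer loop
vertex -2.309 0.44 2.72
vertex -2.81 0.312 3.081
vertex -2.654 0.775 2.683
endloop
endfacet
facet normal 0.660 0.636 -0.400
outer loop
vertex -2.309 0.44 2.72
vertex -2.654 0.775 2.683
vertex -2.03 1.268 4.499
endloop
endfacet
facet normal -0.414 -0.509 -0.755
outer loop
vertex -2.654 0.775 2.683
vertex -2.81 0.312 3.081
vertex -3.09 0.839 2.879
endloop
endfacet
facet normal 0.021 0.963 -0.269
outer loop
vertex -2.654 0.775 2.683
vertex -3.09 0.839 2.879
vertex -2.03 1.268 4.499
endloop
endfacet
facet normal -0.414 -0.509 -0.755
outer loop
vertex -3.09 0.839 2.879
vertex -2.81 0.312 3.081
vertex -3.361 0.594 3.193
endloop
endfacet
facet normal -0.561 0.814 0.151
outer loop
vertex -3.09 0.839 2.879
vertex -3.361 0.594 3.193
vertex -2.03 1.268 4.499
endloop
endfacet
facet normal -0.414 -0.510 -0.754
outer loop
vertex -3.361 0.594 3.193
vertex -2.81 0.312 3.081
vertex -3.31 0.184 3.442
endloop
endfacet
facet normal -0.741 0.279 0.611
outer loop
vertex -3.361 0.594 3.193
vertex -3.31 0.184 3.442
vertex -2.03 1.268 4.499
endloop
endfacet
facet normal -0.415 -0.508 -0.755
outer loop
vertex -3.31 0.184 3.442
vertex -2.81 0.312 3.081
vertex -2.965 -0.151 3.478
endloop
endfacet
facet normal -0.414 -0.336 0.846
outer loop
vertex -3.31 0.184 3.442
vertex -2.965 -0.151 3.478
vertex -2.03 1.268 4.499
endloop
endfacet
facet normal -0.415 -0.508 -0.755
outer loop
vertex -2.965 -0.151 3.478
vertex -2.81 0.312 3.081
vertex -2.53 -0.215 3.282
endloop
endfacet
facet normal 0.225 -0.662 0.715
outer loop
vertex -2.965 -0.151 3.478
vertex -2.53 -0.215 3.282
vertex -2.03 1.268 4.499
endloop
endfacet
facet normal -0.415 -0.508 -0.755
outer loop
vertex -2.53 -0.215 3.282
vertex -2.81 0.312 3.081
vertex -2.258 0.029 2.968
endloop
endfacet
facet normal 0.804 -0.515 0.297
outer loop
vertex -2.53 -0.215 3.282
vertex -2.258 0.029 2.968
vertex -2.03 1.268 4.499
endloop
endfacet
facet normal -0.415 -0.507 -0.755
outer loop
vertex -2.258 0.029 2.968
vertex -2.81 0.312 3.081
vertex -2.309 0.44 2.72
endloop
endfacet
facet normal 0.986 0.023 -0.165
outer loop
vertex -2.258 0.029 2.968
vertex -2.309 0.44 2.72
vertex -2.03 1.268 4.499
endloop
endfacet
facet normal 0.668 0.120 -0.735
outer loop
vertex 1.118 2.355 3.292
vertex 0.521 2.997 2.854
vertex 1.221 3.169 3.518
endloop
endfacet
facet normal 0.735 -0.266 0.624
outer loop
vertex 1.118 2.355 3.292
vertex 1.221 3.169 3.518
vertex -0.184 2.122 4.725
endloop
endfacet
facet normal 0.734 -0.265 0.625
outer loop
vertex -0.184 2.122 4.725
vertex 1.221 3.169 3.518
vertex -0.082 2.935 4.95
endloop
endfacet
facet normal -0.668 -0.119 0.734
outer loop
vertex -0.184 2.122 4.725
vertex -0.082 2.935 4.95
vertex -0.781 2.763 4.286
endloop
endfacet
facet normal 0.667 0.120 -0.735
outer loop
vertex 1.221 3.169 3.518
vertex 0.521 2.997 2.854
vertex 0.796 3.853 3.244
endloop
endfacet
facet normal 0.552 0.582 0.597
outer loop
vertex 1.221 3.169 3.518
vertex 0.796 3.853 3.244
vertex -0.082 2.935 4.95
endloop
endfacet
facet normal 0.552 0.582 0.597
outer loop
vertex -0.082 2.935 4.95
vertex 0.796 3.853 3.244
vertex -0.506 3.619 4.676
endloop
endfacet
facet normal -0.668 -0.120 0.734
outer loop
vertex -0.082 2.935 4.95
vertex -0.506 3.619 4.676
vertex -0.781 2.763 4.286
endloop
endfacet
facet normal 0.668 0.120 -0.734
outer loop
vertex 0.796 3.853 3.244
vertex 0.521 2.997 2.854
vertex 0.165 3.892 2.676
endloop
endfacet
facet normal -0.047 0.992 0.120
outer loop
vertex 0.796 3.853 3.244
vertex 0.165 3.892 2.676
vertex -0.506 3.619 4.676
endloop
endfacet
facet normal -0.045 0.992 0.120
outer loop
vertex -0.506 3.619 4.676
vertex 0.165 3.892 2.676
vertex -1.138 3.659 4.108
endloop
endfacet
facet normal -0.668 -0.120 0.735
outer loop
vertex -0.506 3.619 4.676
vertex -1.138 3.659 4.108
vertex -0.781 2.763 4.286
endloop
endfacet
facet normal 0.668 0.120 -0.734
outer loop
vertex 0.165 3.892 2.676
vertex 0.521 2.997 2.854
vertex -0.198 3.257 2.242
endloop
endfacet
facet normal -0.609 0.654 -0.448
outer loop
vertex 0.165 3.892 2.676
vertex -0.198 3.257 2.242
vertex -1.138 3.659 4.108
endloop
endfacet
facet normal -0.609 0.654 -0.448
outer loop
vertex -1.138 3.659 4.108
vertex -0.198 3.257 2.242
vertex -1.501 3.024 3.674
endloop
endfacet
facet normal -0.668 -0.120 0.734
outer loop
vertex -1.138 3.659 4.108
vertex -1.501 3.024 3.674
vertex -0.781 2.763 4.286
endloop
endfacet
facet normal 0.668 0.119 -0.734
outer loop
vertex -0.198 3.257 2.242
vertex 0.521 2.997 2.854
vertex -0.02 2.426 2.269
endloop
endfacet
facet normal -0.714 -0.175 -0.678
outer loop
vertex -0.198 3.257 2.242
vertex -0.02 2.426 2.269
vertex -1.501 3.024 3.674
endloop
endfacet
facet normal -0.714 -0.176 -0.678
outer loop
vertex -1.501 3.024 3.674
vertex -0.02 2.426 2.269
vertex -1.322 2.193 3.701
endloop
endfacet
facet normal -0.668 -0.120 0.735
outer loop
vertex -1.501 3.024 3.674
vertex -1.322 2.193 3.701
vertex -0.781 2.763 4.286
endloop
endfacet
facet normal 0.668 0.120 -0.735
outer loop
vertex -0.02 2.426 2.269
vertex 0.521 2.997 2.854
vertex 0.566 2.025 2.736
endloop
endfacet
facet normal -0.281 -0.874 -0.398
outer loop
vertex -0.02 2.426 2.269
vertex 0.566 2.025 2.736
vertex -1.322 2.193 3.701
endloop
endfacet
facet normal -0.281 -0.873 -0.398
outer loop
vertex -1.322 2.193 3.701
vertex 0.566 2.025 2.736
vertex -0.736 1.791 4.169
endloop
endfacet
facet normal -0.668 -0.119 0.734
outer loop
vertex -1.322 2.193 3.701
vertex -0.736 1.791 4.169
vertex -0.781 2.763 4.286
endloop
endfacet
facet normal 0.668 0.120 -0.734
outer loop
vertex 0.566 2.025 2.736
vertex 0.521 2.997 2.854
vertex 1.118 2.355 3.292
endloop
endfacet
facet normal 0.364 -0.914 0.181
outer loop
vertex 0.566 2.025 2.736
vertex 1.118 2.355 3.292
vertex -0.736 1.791 4.169
endloop
endfacet
facet normal 0.364 -0.913 0.182
outer loop
vertex -0.736 1.791 4.169
vertex 1.118 2.355 3.292
vertex -0.184 2.122 4.725
endloop
endfacet
facet normal -0.668 -0.119 0.734
outer loop
vertex -0.736 1.791 4.169
vertex -0.184 2.122 4.725
vertex -0.781 2.763 4.286
endloop
endfacet

endsolid


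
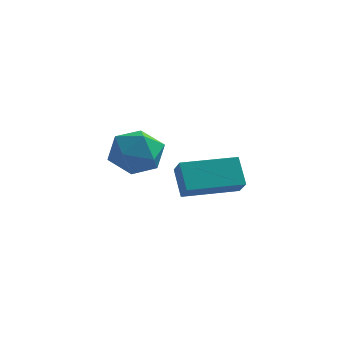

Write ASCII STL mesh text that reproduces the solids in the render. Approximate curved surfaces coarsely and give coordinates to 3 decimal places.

solid 
facet normal -0.151 0.077 0.986
outer loop
vertex -2.796 2.027 0.315
vertex -3.45 1.099 0.287
vertex -2.333 1.001 0.466
endloop
endfacet
facet normal 0.488 0.339 0.805
outer loop
vertex -2.796 2.027 0.315
vertex -2.333 1.001 0.466
vertex -1.805 1.773 -0.179
endloop
endfacet
facet normal 0.385 0.862 0.330
outer loop
vertex -2.796 2.027 0.315
vertex -1.805 1.773 -0.179
vertex -2.597 2.348 -0.756
endloop
endfacet
facet normal -0.316 0.923 0.218
outer loop
vertex -2.796 2.027 0.315
vertex -2.597 2.348 -0.756
vertex -3.613 1.932 -0.468
endloop
endfacet
facet normal -0.648 0.438 0.623
outer loop
vertex -2.796 2.027 0.315
vertex -3.613 1.932 -0.468
vertex -3.45 1.099 0.287
endloop
endfacet
facet normal 0.856 -0.182 0.484
outer loop
vertex -1.805 1.773 -0.179
vertex -2.333 1.001 0.466
vertex -1.847 0.688 -0.512
endloop
endfacet
facet normal -0.177 -0.605 0.776
outer loop
vertex -2.333 1.001 0.466
vertex -3.45 1.099 0.287
vertex -2.863 0.272 -0.224
endloop
endfacet
facet normal -0.982 -0.020 0.190
outer loop
vertex -3.45 1.099 0.287
vertex -3.613 1.932 -0.468
vertex -3.655 0.847 -0.801
endloop
endfacet
facet normal -0.445 0.765 -0.466
outer loop
vertex -3.613 1.932 -0.468
vertex -2.597 2.348 -0.756
vertex -3.127 1.619 -1.446
endloop
endfacet
facet normal 0.690 0.665 -0.284
outer loop
vertex -2.597 2.348 -0.756
vertex -1.805 1.773 -0.179
vertex -2.01 1.521 -1.267
endloop
endfacet
facet normal 0.316 -0.923 -0.218
outer loop
vertex -2.664 0.593 -1.295
vertex -1.847 0.688 -0.512
vertex -2.863 0.272 -0.224
endloop
endfacet
facet normal -0.385 -0.862 -0.330
outer loop
vertex -2.664 0.593 -1.295
vertex -2.863 0.272 -0.224
vertex -3.655 0.847 -0.801
endloop
endfacet
facet normal -0.488 -0.339 -0.805
outer loop
vertex -2.664 0.593 -1.295
vertex -3.655 0.847 -0.801
vertex -3.127 1.619 -1.446
endloop
endfacet
facet normal 0.151 -0.077 -0.986
outer loop
vertex -2.664 0.593 -1.295
vertex -3.127 1.619 -1.446
vertex -2.01 1.521 -1.267
endloop
endfacet
facet normal 0.648 -0.438 -0.623
outer loop
vertex -2.664 0.593 -1.295
vertex -2.01 1.521 -1.267
vertex -1.847 0.688 -0.512
endloop
endfacet
facet normal 0.445 -0.765 0.466
outer loop
vertex -2.863 0.272 -0.224
vertex -1.847 0.688 -0.512
vertex -2.333 1.001 0.466
endloop
endfacet
facet normal -0.690 -0.665 0.284
outer loop
vertex -3.655 0.847 -0.801
vertex -2.863 0.272 -0.224
vertex -3.45 1.099 0.287
endloop
endfacet
facet normal -0.856 0.182 -0.484
outer loop
vertex -3.127 1.619 -1.446
vertex -3.655 0.847 -0.801
vertex -3.613 1.932 -0.468
endloop
endfacet
facet normal 0.177 0.605 -0.776
outer loop
vertex -2.01 1.521 -1.267
vertex -3.127 1.619 -1.446
vertex -2.597 2.348 -0.756
endloop
endfacet
facet normal 0.982 0.020 -0.190
outer loop
vertex -1.847 0.688 -0.512
vertex -2.01 1.521 -1.267
vertex -1.805 1.773 -0.179
endloop
endfacet
facet normal -0.370 0.523 0.768
outer loop
vertex -0.02 -2.047 0.615
vertex 1.696 -0.89 0.653
vertex -0.418 -1.436 0.007
endloop
endfacet
facet normal -0.829 -0.559 -0.019
outer loop
vertex 0.044 -2.09 -0.953
vertex -0.02 -2.047 0.615
vertex -0.418 -1.436 0.007
endloop
endfacet
facet normal -0.370 0.524 0.767
outer loop
vertex -0.418 -1.436 0.007
vertex 1.696 -0.89 0.653
vertex 1.298 -0.279 0.044
endloop
endfacet
facet normal -0.420 0.643 -0.640
outer loop
vertex 1.298 -0.279 0.044
vertex 0.044 -2.09 -0.953
vertex -0.418 -1.436 0.007
endloop
endfacet
facet normal 0.420 -0.643 0.640
outer loop
vertex -0.02 -2.047 0.615
vertex 2.158 -1.544 -0.307
vertex 1.696 -0.89 0.653
endloop
endfacet
facet normal -0.829 -0.559 -0.019
outer loop
vertex 0.442 -2.701 -0.344
vertex -0.02 -2.047 0.615
vertex 0.044 -2.09 -0.953
endloop
endfacet
facet normal 0.420 -0.643 0.641
outer loop
vertex 0.442 -2.701 -0.344
vertex 2.158 -1.544 -0.307
vertex -0.02 -2.047 0.615
endloop
endfacet
facet normal 0.829 0.559 0.019
outer loop
vertex 1.696 -0.89 0.653
vertex 2.158 -1.544 -0.307
vertex 1.298 -0.279 0.044
endloop
endfacet
facet normal -0.419 0.643 -0.641
outer loop
vertex 1.76 -0.933 -0.915
vertex 0.044 -2.09 -0.953
vertex 1.298 -0.279 0.044
endloop
endfacet
facet normal 0.829 0.559 0.019
outer loop
vertex 1.298 -0.279 0.044
vertex 2.158 -1.544 -0.307
vertex 1.76 -0.933 -0.915
endloop
endfacet
facet normal 0.370 -0.524 -0.767
outer loop
vertex 1.76 -0.933 -0.915
vertex 0.442 -2.701 -0.344
vertex 0.044 -2.09 -0.953
endloop
endfacet
facet normal 0.369 -0.523 -0.768
outer loop
vertex 2.158 -1.544 -0.307
vertex 0.442 -2.701 -0.344
vertex 1.76 -0.933 -0.915
endloop
endfacet

endsolid


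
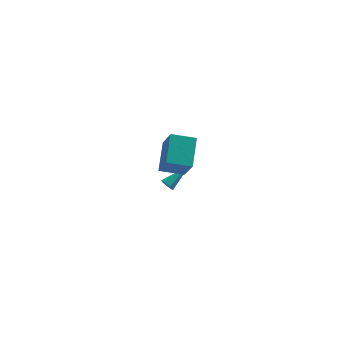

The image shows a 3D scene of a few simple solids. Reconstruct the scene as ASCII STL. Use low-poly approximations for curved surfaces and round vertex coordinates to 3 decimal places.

solid 
facet normal -0.962 0.126 0.241
outer loop
vertex 1.787 -2.423 4.843
vertex 1.508 -1.26 3.117
vertex 1.318 -4.053 3.821
endloop
endfacet
facet normal 0.133 -0.554 0.822
outer loop
vertex 2.752 -4.24 3.463
vertex 1.787 -2.423 4.843
vertex 1.318 -4.053 3.821
endloop
endfacet
facet normal -0.962 0.126 0.241
outer loop
vertex 1.318 -4.053 3.821
vertex 1.508 -1.26 3.117
vertex 1.039 -2.89 2.095
endloop
endfacet
facet normal -0.236 -0.823 -0.516
outer loop
vertex 1.039 -2.89 2.095
vertex 2.752 -4.24 3.463
vertex 1.318 -4.053 3.821
endloop
endfacet
facet normal 0.236 0.823 0.516
outer loop
vertex 1.787 -2.423 4.843
vertex 2.942 -1.447 2.759
vertex 1.508 -1.26 3.117
endloop
endfacet
facet normal 0.133 -0.554 0.822
outer loop
vertex 3.221 -2.61 4.485
vertex 1.787 -2.423 4.843
vertex 2.752 -4.24 3.463
endloop
endfacet
facet normal 0.236 0.823 0.516
outer loop
vertex 3.221 -2.61 4.485
vertex 2.942 -1.447 2.759
vertex 1.787 -2.423 4.843
endloop
endfacet
facet normal -0.133 0.554 -0.822
outer loop
vertex 1.508 -1.26 3.117
vertex 2.942 -1.447 2.759
vertex 1.039 -2.89 2.095
endloop
endfacet
facet normal -0.236 -0.823 -0.516
outer loop
vertex 2.473 -3.077 1.737
vertex 2.752 -4.24 3.463
vertex 1.039 -2.89 2.095
endloop
endfacet
facet normal -0.133 0.554 -0.822
outer loop
vertex 1.039 -2.89 2.095
vertex 2.942 -1.447 2.759
vertex 2.473 -3.077 1.737
endloop
endfacet
facet normal 0.962 -0.126 -0.241
outer loop
vertex 2.473 -3.077 1.737
vertex 3.221 -2.61 4.485
vertex 2.752 -4.24 3.463
endloop
endfacet
facet normal 0.962 -0.126 -0.241
outer loop
vertex 2.942 -1.447 2.759
vertex 3.221 -2.61 4.485
vertex 2.473 -3.077 1.737
endloop
endfacet
facet normal -0.755 -0.458 -0.469
outer loop
vertex 2.539 2.575 -4.798
vertex 2.259 2.614 -4.385
vertex 2.3 2.936 -4.766
endloop
endfacet
facet normal 0.518 0.410 -0.751
outer loop
vertex 2.539 2.575 -4.798
vertex 2.3 2.936 -4.766
vertex 3.721 3.506 -3.475
endloop
endfacet
facet normal -0.753 -0.461 -0.470
outer loop
vertex 2.3 2.936 -4.766
vertex 2.259 2.614 -4.385
vertex 2.029 3.054 -4.448
endloop
endfacet
facet normal -0.033 0.927 -0.373
outer loop
vertex 2.3 2.936 -4.766
vertex 2.029 3.054 -4.448
vertex 3.721 3.506 -3.475
endloop
endfacet
facet normal -0.753 -0.461 -0.469
outer loop
vertex 2.029 3.054 -4.448
vertex 2.259 2.614 -4.385
vertex 1.932 2.841 -4.083
endloop
endfacet
facet normal -0.431 0.824 0.367
outer loop
vertex 2.029 3.054 -4.448
vertex 1.932 2.841 -4.083
vertex 3.721 3.506 -3.475
endloop
endfacet
facet normal -0.753 -0.459 -0.470
outer loop
vertex 1.932 2.841 -4.083
vertex 2.259 2.614 -4.385
vertex 2.08 2.457 -3.945
endloop
endfacet
facet normal -0.376 0.182 0.909
outer loop
vertex 1.932 2.841 -4.083
vertex 2.08 2.457 -3.945
vertex 3.721 3.506 -3.475
endloop
endfacet
facet normal -0.753 -0.460 -0.470
outer loop
vertex 2.08 2.457 -3.945
vertex 2.259 2.614 -4.385
vertex 2.363 2.192 -4.139
endloop
endfacet
facet normal 0.091 -0.523 0.848
outer loop
vertex 2.08 2.457 -3.945
vertex 2.363 2.192 -4.139
vertex 3.721 3.506 -3.475
endloop
endfacet
facet normal -0.755 -0.459 -0.468
outer loop
vertex 2.363 2.192 -4.139
vertex 2.259 2.614 -4.385
vertex 2.567 2.244 -4.519
endloop
endfacet
facet normal 0.617 -0.753 0.228
outer loop
vertex 2.363 2.192 -4.139
vertex 2.567 2.244 -4.519
vertex 3.721 3.506 -3.475
endloop
endfacet
facet normal -0.755 -0.459 -0.469
outer loop
vertex 2.567 2.244 -4.519
vertex 2.259 2.614 -4.385
vertex 2.539 2.575 -4.798
endloop
endfacet
facet normal 0.807 -0.339 -0.483
outer loop
vertex 2.567 2.244 -4.519
vertex 2.539 2.575 -4.798
vertex 3.721 3.506 -3.475
endloop
endfacet

endsolid


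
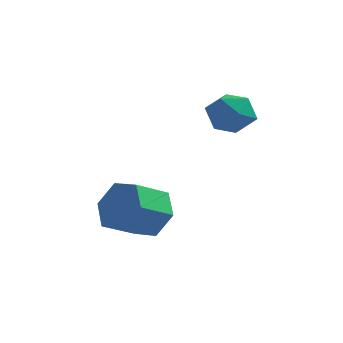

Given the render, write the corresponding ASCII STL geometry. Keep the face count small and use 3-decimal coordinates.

solid 
facet normal -0.002 0.072 0.997
outer loop
vertex -0.696 0.119 1.091
vertex -0.579 -0.733 1.153
vertex 0.102 -0.205 1.116
endloop
endfacet
facet normal 0.250 0.670 0.699
outer loop
vertex -0.696 0.119 1.091
vertex 0.102 -0.205 1.116
vertex -0.086 0.435 0.57
endloop
endfacet
facet normal -0.254 0.930 0.267
outer loop
vertex -0.696 0.119 1.091
vertex -0.086 0.435 0.57
vertex -0.884 0.303 0.27
endloop
endfacet
facet normal -0.817 0.493 0.298
outer loop
vertex -0.696 0.119 1.091
vertex -0.884 0.303 0.27
vertex -1.188 -0.418 0.63
endloop
endfacet
facet normal -0.662 -0.036 0.749
outer loop
vertex -0.696 0.119 1.091
vertex -1.188 -0.418 0.63
vertex -0.579 -0.733 1.153
endloop
endfacet
facet normal 0.816 0.495 0.299
outer loop
vertex -0.086 0.435 0.57
vertex 0.102 -0.205 1.116
vertex 0.408 -0.222 0.31
endloop
endfacet
facet normal 0.408 -0.471 0.782
outer loop
vertex 0.102 -0.205 1.116
vertex -0.579 -0.733 1.153
vertex 0.104 -0.943 0.67
endloop
endfacet
facet normal -0.661 -0.647 0.380
outer loop
vertex -0.579 -0.733 1.153
vertex -1.188 -0.418 0.63
vertex -0.694 -1.075 0.37
endloop
endfacet
facet normal -0.913 0.210 -0.351
outer loop
vertex -1.188 -0.418 0.63
vertex -0.884 0.303 0.27
vertex -0.882 -0.435 -0.176
endloop
endfacet
facet normal -0.001 0.916 -0.400
outer loop
vertex -0.884 0.303 0.27
vertex -0.086 0.435 0.57
vertex -0.201 0.093 -0.213
endloop
endfacet
facet normal 0.817 -0.493 -0.298
outer loop
vertex -0.084 -0.759 -0.151
vertex 0.408 -0.222 0.31
vertex 0.104 -0.943 0.67
endloop
endfacet
facet normal 0.254 -0.930 -0.267
outer loop
vertex -0.084 -0.759 -0.151
vertex 0.104 -0.943 0.67
vertex -0.694 -1.075 0.37
endloop
endfacet
facet normal -0.250 -0.670 -0.699
outer loop
vertex -0.084 -0.759 -0.151
vertex -0.694 -1.075 0.37
vertex -0.882 -0.435 -0.176
endloop
endfacet
facet normal 0.002 -0.072 -0.997
outer loop
vertex -0.084 -0.759 -0.151
vertex -0.882 -0.435 -0.176
vertex -0.201 0.093 -0.213
endloop
endfacet
facet normal 0.662 0.036 -0.749
outer loop
vertex -0.084 -0.759 -0.151
vertex -0.201 0.093 -0.213
vertex 0.408 -0.222 0.31
endloop
endfacet
facet normal 0.913 -0.210 0.351
outer loop
vertex 0.104 -0.943 0.67
vertex 0.408 -0.222 0.31
vertex 0.102 -0.205 1.116
endloop
endfacet
facet normal 0.001 -0.916 0.400
outer loop
vertex -0.694 -1.075 0.37
vertex 0.104 -0.943 0.67
vertex -0.579 -0.733 1.153
endloop
endfacet
facet normal -0.816 -0.495 -0.299
outer loop
vertex -0.882 -0.435 -0.176
vertex -0.694 -1.075 0.37
vertex -1.188 -0.418 0.63
endloop
endfacet
facet normal -0.408 0.471 -0.782
outer loop
vertex -0.201 0.093 -0.213
vertex -0.882 -0.435 -0.176
vertex -0.884 0.303 0.27
endloop
endfacet
facet normal 0.661 0.647 -0.380
outer loop
vertex 0.408 -0.222 0.31
vertex -0.201 0.093 -0.213
vertex -0.086 0.435 0.57
endloop
endfacet
facet normal 0.470 0.759 -0.452
outer loop
vertex -1.497 -2.643 -2.145
vertex -1.955 -2.847 -2.964
vertex -2.343 -2.233 -2.336
endloop
endfacet
facet normal 0.042 0.492 0.870
outer loop
vertex -1.497 -2.643 -2.145
vertex -2.343 -2.233 -2.336
vertex -2.107 -3.629 -1.558
endloop
endfacet
facet normal 0.042 0.492 0.870
outer loop
vertex -2.107 -3.629 -1.558
vertex -2.343 -2.233 -2.336
vertex -2.954 -3.219 -1.749
endloop
endfacet
facet normal -0.469 -0.759 0.452
outer loop
vertex -2.107 -3.629 -1.558
vertex -2.954 -3.219 -1.749
vertex -2.565 -3.833 -2.376
endloop
endfacet
facet normal 0.469 0.759 -0.452
outer loop
vertex -2.343 -2.233 -2.336
vertex -1.955 -2.847 -2.964
vertex -2.802 -2.437 -3.155
endloop
endfacet
facet normal -0.742 0.616 0.263
outer loop
vertex -2.343 -2.233 -2.336
vertex -2.802 -2.437 -3.155
vertex -2.954 -3.219 -1.749
endloop
endfacet
facet normal -0.743 0.616 0.262
outer loop
vertex -2.954 -3.219 -1.749
vertex -2.802 -2.437 -3.155
vertex -3.412 -3.423 -2.567
endloop
endfacet
facet normal -0.469 -0.759 0.452
outer loop
vertex -2.954 -3.219 -1.749
vertex -3.412 -3.423 -2.567
vertex -2.565 -3.833 -2.376
endloop
endfacet
facet normal 0.469 0.759 -0.452
outer loop
vertex -2.802 -2.437 -3.155
vertex -1.955 -2.847 -2.964
vertex -2.413 -3.051 -3.782
endloop
endfacet
facet normal -0.785 0.123 -0.607
outer loop
vertex -2.802 -2.437 -3.155
vertex -2.413 -3.051 -3.782
vertex -3.412 -3.423 -2.567
endloop
endfacet
facet normal -0.785 0.124 -0.607
outer loop
vertex -3.412 -3.423 -2.567
vertex -2.413 -3.051 -3.782
vertex -3.023 -4.037 -3.195
endloop
endfacet
facet normal -0.469 -0.759 0.451
outer loop
vertex -3.412 -3.423 -2.567
vertex -3.023 -4.037 -3.195
vertex -2.565 -3.833 -2.376
endloop
endfacet
facet normal 0.469 0.759 -0.452
outer loop
vertex -2.413 -3.051 -3.782
vertex -1.955 -2.847 -2.964
vertex -1.566 -3.461 -3.591
endloop
endfacet
facet normal -0.042 -0.492 -0.870
outer loop
vertex -2.413 -3.051 -3.782
vertex -1.566 -3.461 -3.591
vertex -3.023 -4.037 -3.195
endloop
endfacet
facet normal -0.042 -0.492 -0.870
outer loop
vertex -3.023 -4.037 -3.195
vertex -1.566 -3.461 -3.591
vertex -2.177 -4.447 -3.004
endloop
endfacet
facet normal -0.470 -0.759 0.452
outer loop
vertex -3.023 -4.037 -3.195
vertex -2.177 -4.447 -3.004
vertex -2.565 -3.833 -2.376
endloop
endfacet
facet normal 0.469 0.759 -0.452
outer loop
vertex -1.566 -3.461 -3.591
vertex -1.955 -2.847 -2.964
vertex -1.108 -3.257 -2.773
endloop
endfacet
facet normal 0.743 -0.616 -0.262
outer loop
vertex -1.566 -3.461 -3.591
vertex -1.108 -3.257 -2.773
vertex -2.177 -4.447 -3.004
endloop
endfacet
facet normal 0.743 -0.616 -0.263
outer loop
vertex -2.177 -4.447 -3.004
vertex -1.108 -3.257 -2.773
vertex -1.718 -4.243 -2.185
endloop
endfacet
facet normal -0.469 -0.759 0.452
outer loop
vertex -2.177 -4.447 -3.004
vertex -1.718 -4.243 -2.185
vertex -2.565 -3.833 -2.376
endloop
endfacet
facet normal 0.469 0.759 -0.451
outer loop
vertex -1.108 -3.257 -2.773
vertex -1.955 -2.847 -2.964
vertex -1.497 -2.643 -2.145
endloop
endfacet
facet normal 0.785 -0.124 0.607
outer loop
vertex -1.108 -3.257 -2.773
vertex -1.497 -2.643 -2.145
vertex -1.718 -4.243 -2.185
endloop
endfacet
facet normal 0.784 -0.124 0.608
outer loop
vertex -1.718 -4.243 -2.185
vertex -1.497 -2.643 -2.145
vertex -2.107 -3.629 -1.558
endloop
endfacet
facet normal -0.469 -0.759 0.452
outer loop
vertex -1.718 -4.243 -2.185
vertex -2.107 -3.629 -1.558
vertex -2.565 -3.833 -2.376
endloop
endfacet

endsolid


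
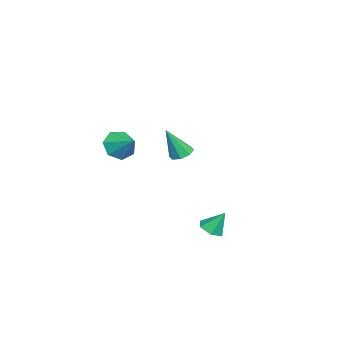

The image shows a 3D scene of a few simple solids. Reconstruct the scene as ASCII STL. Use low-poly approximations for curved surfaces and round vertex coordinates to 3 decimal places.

solid 
facet normal -0.573 -0.640 -0.512
outer loop
vertex 4.0 -1.191 1.559
vertex 3.504 -1.425 2.406
vertex 3.295 -0.7 1.734
endloop
endfacet
facet normal 0.443 0.788 -0.427
outer loop
vertex 4.0 -1.191 1.559
vertex 3.295 -0.7 1.734
vertex 4.316 -0.515 3.134
endloop
endfacet
facet normal -0.573 -0.640 -0.512
outer loop
vertex 3.295 -0.7 1.734
vertex 3.504 -1.425 2.406
vertex 2.747 -0.755 2.415
endloop
endfacet
facet normal -0.137 0.990 -0.031
outer loop
vertex 3.295 -0.7 1.734
vertex 2.747 -0.755 2.415
vertex 4.316 -0.515 3.134
endloop
endfacet
facet normal -0.573 -0.640 -0.512
outer loop
vertex 2.747 -0.755 2.415
vertex 3.504 -1.425 2.406
vertex 2.768 -1.314 3.09
endloop
endfacet
facet normal -0.381 0.706 0.597
outer loop
vertex 2.747 -0.755 2.415
vertex 2.768 -1.314 3.09
vertex 4.316 -0.515 3.134
endloop
endfacet
facet normal -0.572 -0.640 -0.512
outer loop
vertex 2.768 -1.314 3.09
vertex 3.504 -1.425 2.406
vertex 3.343 -1.956 3.25
endloop
endfacet
facet normal -0.106 0.150 0.983
outer loop
vertex 2.768 -1.314 3.09
vertex 3.343 -1.956 3.25
vertex 4.316 -0.515 3.134
endloop
endfacet
facet normal -0.572 -0.641 -0.512
outer loop
vertex 3.343 -1.956 3.25
vertex 3.504 -1.425 2.406
vertex 4.039 -2.198 2.775
endloop
endfacet
facet normal 0.482 -0.258 0.837
outer loop
vertex 3.343 -1.956 3.25
vertex 4.039 -2.198 2.775
vertex 4.316 -0.515 3.134
endloop
endfacet
facet normal -0.572 -0.641 -0.512
outer loop
vertex 4.039 -2.198 2.775
vertex 3.504 -1.425 2.406
vertex 4.331 -1.857 2.022
endloop
endfacet
facet normal 0.940 -0.212 0.268
outer loop
vertex 4.039 -2.198 2.775
vertex 4.331 -1.857 2.022
vertex 4.316 -0.515 3.134
endloop
endfacet
facet normal -0.572 -0.640 -0.512
outer loop
vertex 4.331 -1.857 2.022
vertex 3.504 -1.425 2.406
vertex 4.0 -1.191 1.559
endloop
endfacet
facet normal 0.922 0.254 -0.294
outer loop
vertex 4.331 -1.857 2.022
vertex 4.0 -1.191 1.559
vertex 4.316 -0.515 3.134
endloop
endfacet
facet normal 0.024 -0.519 -0.854
outer loop
vertex 2.281 2.676 -3.931
vertex 1.767 3.194 -4.26
vertex 2.555 3.322 -4.316
endloop
endfacet
facet normal 0.837 -0.030 0.546
outer loop
vertex 2.281 2.676 -3.931
vertex 2.555 3.322 -4.316
vertex 1.733 3.946 -3.02
endloop
endfacet
facet normal 0.023 -0.518 -0.855
outer loop
vertex 2.555 3.322 -4.316
vertex 1.767 3.194 -4.26
vertex 2.041 3.84 -4.644
endloop
endfacet
facet normal 0.681 0.728 0.082
outer loop
vertex 2.555 3.322 -4.316
vertex 2.041 3.84 -4.644
vertex 1.733 3.946 -3.02
endloop
endfacet
facet normal 0.023 -0.518 -0.855
outer loop
vertex 2.041 3.84 -4.644
vertex 1.767 3.194 -4.26
vertex 1.253 3.712 -4.588
endloop
endfacet
facet normal -0.166 0.981 -0.096
outer loop
vertex 2.041 3.84 -4.644
vertex 1.253 3.712 -4.588
vertex 1.733 3.946 -3.02
endloop
endfacet
facet normal 0.023 -0.518 -0.855
outer loop
vertex 1.253 3.712 -4.588
vertex 1.767 3.194 -4.26
vertex 0.98 3.066 -4.204
endloop
endfacet
facet normal -0.858 0.476 0.192
outer loop
vertex 1.253 3.712 -4.588
vertex 0.98 3.066 -4.204
vertex 1.733 3.946 -3.02
endloop
endfacet
facet normal 0.024 -0.519 -0.854
outer loop
vertex 0.98 3.066 -4.204
vertex 1.767 3.194 -4.26
vertex 1.494 2.548 -3.875
endloop
endfacet
facet normal -0.702 -0.280 0.655
outer loop
vertex 0.98 3.066 -4.204
vertex 1.494 2.548 -3.875
vertex 1.733 3.946 -3.02
endloop
endfacet
facet normal 0.024 -0.519 -0.854
outer loop
vertex 1.494 2.548 -3.875
vertex 1.767 3.194 -4.26
vertex 2.281 2.676 -3.931
endloop
endfacet
facet normal 0.146 -0.534 0.833
outer loop
vertex 1.494 2.548 -3.875
vertex 2.281 2.676 -3.931
vertex 1.733 3.946 -3.02
endloop
endfacet
facet normal -0.188 0.393 -0.900
outer loop
vertex -3.531 0.032 -1.66
vertex -4.102 0.451 -1.358
vertex -3.347 0.558 -1.469
endloop
endfacet
facet normal 0.943 -0.333 0.008
outer loop
vertex -3.531 0.032 -1.66
vertex -3.347 0.558 -1.469
vertex -3.698 -0.391 0.578
endloop
endfacet
facet normal -0.188 0.392 -0.901
outer loop
vertex -3.347 0.558 -1.469
vertex -4.102 0.451 -1.358
vertex -3.606 1.022 -1.213
endloop
endfacet
facet normal 0.893 0.330 0.306
outer loop
vertex -3.347 0.558 -1.469
vertex -3.606 1.022 -1.213
vertex -3.698 -0.391 0.578
endloop
endfacet
facet normal -0.187 0.391 -0.901
outer loop
vertex -3.606 1.022 -1.213
vertex -4.102 0.451 -1.358
vertex -4.155 1.151 -1.043
endloop
endfacet
facet normal 0.353 0.726 0.591
outer loop
vertex -3.606 1.022 -1.213
vertex -4.155 1.151 -1.043
vertex -3.698 -0.391 0.578
endloop
endfacet
facet normal -0.188 0.391 -0.901
outer loop
vertex -4.155 1.151 -1.043
vertex -4.102 0.451 -1.358
vertex -4.673 0.87 -1.057
endloop
endfacet
facet normal -0.357 0.624 0.695
outer loop
vertex -4.155 1.151 -1.043
vertex -4.673 0.87 -1.057
vertex -3.698 -0.391 0.578
endloop
endfacet
facet normal -0.188 0.392 -0.901
outer loop
vertex -4.673 0.87 -1.057
vertex -4.102 0.451 -1.358
vertex -4.856 0.343 -1.248
endloop
endfacet
facet normal -0.826 0.085 0.558
outer loop
vertex -4.673 0.87 -1.057
vertex -4.856 0.343 -1.248
vertex -3.698 -0.391 0.578
endloop
endfacet
facet normal -0.187 0.391 -0.901
outer loop
vertex -4.856 0.343 -1.248
vertex -4.102 0.451 -1.358
vertex -4.597 -0.12 -1.503
endloop
endfacet
facet normal -0.775 -0.576 0.260
outer loop
vertex -4.856 0.343 -1.248
vertex -4.597 -0.12 -1.503
vertex -3.698 -0.391 0.578
endloop
endfacet
facet normal -0.188 0.392 -0.901
outer loop
vertex -4.597 -0.12 -1.503
vertex -4.102 0.451 -1.358
vertex -4.048 -0.25 -1.674
endloop
endfacet
facet normal -0.237 -0.971 -0.024
outer loop
vertex -4.597 -0.12 -1.503
vertex -4.048 -0.25 -1.674
vertex -3.698 -0.391 0.578
endloop
endfacet
facet normal -0.189 0.391 -0.901
outer loop
vertex -4.048 -0.25 -1.674
vertex -4.102 0.451 -1.358
vertex -3.531 0.032 -1.66
endloop
endfacet
facet normal 0.478 -0.869 -0.129
outer loop
vertex -4.048 -0.25 -1.674
vertex -3.531 0.032 -1.66
vertex -3.698 -0.391 0.578
endloop
endfacet

endsolid


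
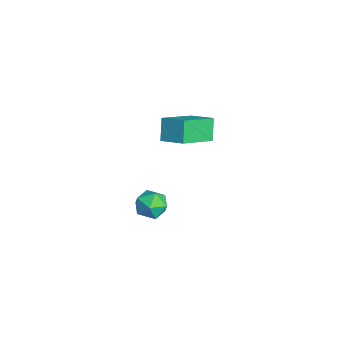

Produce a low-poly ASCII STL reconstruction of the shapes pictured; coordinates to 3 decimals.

solid 
facet normal -0.890 0.440 0.118
outer loop
vertex 2.649 -1.205 -3.974
vertex 2.631 -1.451 -3.191
vertex 2.963 -0.727 -3.386
endloop
endfacet
facet normal -0.499 0.783 -0.370
outer loop
vertex 2.649 -1.205 -3.974
vertex 2.963 -0.727 -3.386
vertex 3.358 -0.812 -4.099
endloop
endfacet
facet normal -0.333 0.319 -0.887
outer loop
vertex 2.649 -1.205 -3.974
vertex 3.358 -0.812 -4.099
vertex 3.271 -1.589 -4.346
endloop
endfacet
facet normal -0.622 -0.312 -0.718
outer loop
vertex 2.649 -1.205 -3.974
vertex 3.271 -1.589 -4.346
vertex 2.822 -1.984 -3.785
endloop
endfacet
facet normal -0.966 -0.238 -0.097
outer loop
vertex 2.649 -1.205 -3.974
vertex 2.822 -1.984 -3.785
vertex 2.631 -1.451 -3.191
endloop
endfacet
facet normal 0.108 0.992 -0.059
outer loop
vertex 3.358 -0.812 -4.099
vertex 2.963 -0.727 -3.386
vertex 3.778 -0.816 -3.395
endloop
endfacet
facet normal -0.524 0.437 0.731
outer loop
vertex 2.963 -0.727 -3.386
vertex 2.631 -1.451 -3.191
vertex 3.329 -1.211 -2.834
endloop
endfacet
facet normal -0.648 -0.659 0.383
outer loop
vertex 2.631 -1.451 -3.191
vertex 2.822 -1.984 -3.785
vertex 3.242 -1.988 -3.081
endloop
endfacet
facet normal -0.092 -0.778 -0.621
outer loop
vertex 2.822 -1.984 -3.785
vertex 3.271 -1.589 -4.346
vertex 3.637 -2.073 -3.794
endloop
endfacet
facet normal 0.374 0.243 -0.895
outer loop
vertex 3.271 -1.589 -4.346
vertex 3.358 -0.812 -4.099
vertex 3.969 -1.349 -3.989
endloop
endfacet
facet normal 0.622 0.312 0.718
outer loop
vertex 3.951 -1.595 -3.206
vertex 3.778 -0.816 -3.395
vertex 3.329 -1.211 -2.834
endloop
endfacet
facet normal 0.333 -0.319 0.887
outer loop
vertex 3.951 -1.595 -3.206
vertex 3.329 -1.211 -2.834
vertex 3.242 -1.988 -3.081
endloop
endfacet
facet normal 0.499 -0.783 0.370
outer loop
vertex 3.951 -1.595 -3.206
vertex 3.242 -1.988 -3.081
vertex 3.637 -2.073 -3.794
endloop
endfacet
facet normal 0.890 -0.440 -0.118
outer loop
vertex 3.951 -1.595 -3.206
vertex 3.637 -2.073 -3.794
vertex 3.969 -1.349 -3.989
endloop
endfacet
facet normal 0.966 0.238 0.097
outer loop
vertex 3.951 -1.595 -3.206
vertex 3.969 -1.349 -3.989
vertex 3.778 -0.816 -3.395
endloop
endfacet
facet normal 0.092 0.778 0.621
outer loop
vertex 3.329 -1.211 -2.834
vertex 3.778 -0.816 -3.395
vertex 2.963 -0.727 -3.386
endloop
endfacet
facet normal -0.374 -0.243 0.895
outer loop
vertex 3.242 -1.988 -3.081
vertex 3.329 -1.211 -2.834
vertex 2.631 -1.451 -3.191
endloop
endfacet
facet normal -0.108 -0.992 0.059
outer loop
vertex 3.637 -2.073 -3.794
vertex 3.242 -1.988 -3.081
vertex 2.822 -1.984 -3.785
endloop
endfacet
facet normal 0.524 -0.437 -0.731
outer loop
vertex 3.969 -1.349 -3.989
vertex 3.637 -2.073 -3.794
vertex 3.271 -1.589 -4.346
endloop
endfacet
facet normal 0.648 0.659 -0.383
outer loop
vertex 3.778 -0.816 -3.395
vertex 3.969 -1.349 -3.989
vertex 3.358 -0.812 -4.099
endloop
endfacet
facet normal -0.481 0.752 -0.451
outer loop
vertex 2.531 0.492 1.378
vertex 3.357 1.255 1.768
vertex 3.136 0.316 0.44
endloop
endfacet
facet normal -0.694 -0.641 -0.328
outer loop
vertex 4.063 -1.135 1.312
vertex 2.531 0.492 1.378
vertex 3.136 0.316 0.44
endloop
endfacet
facet normal -0.480 0.752 -0.452
outer loop
vertex 3.136 0.316 0.44
vertex 3.357 1.255 1.768
vertex 3.962 1.078 0.83
endloop
endfacet
facet normal 0.536 -0.156 -0.830
outer loop
vertex 3.962 1.078 0.83
vertex 4.063 -1.135 1.312
vertex 3.136 0.316 0.44
endloop
endfacet
facet normal -0.536 0.156 0.830
outer loop
vertex 2.531 0.492 1.378
vertex 4.284 -0.196 2.64
vertex 3.357 1.255 1.768
endloop
endfacet
facet normal -0.695 -0.641 -0.327
outer loop
vertex 3.458 -0.958 2.25
vertex 2.531 0.492 1.378
vertex 4.063 -1.135 1.312
endloop
endfacet
facet normal -0.536 0.156 0.830
outer loop
vertex 3.458 -0.958 2.25
vertex 4.284 -0.196 2.64
vertex 2.531 0.492 1.378
endloop
endfacet
facet normal 0.695 0.641 0.327
outer loop
vertex 3.357 1.255 1.768
vertex 4.284 -0.196 2.64
vertex 3.962 1.078 0.83
endloop
endfacet
facet normal 0.536 -0.156 -0.830
outer loop
vertex 4.889 -0.372 1.702
vertex 4.063 -1.135 1.312
vertex 3.962 1.078 0.83
endloop
endfacet
facet normal 0.694 0.641 0.328
outer loop
vertex 3.962 1.078 0.83
vertex 4.284 -0.196 2.64
vertex 4.889 -0.372 1.702
endloop
endfacet
facet normal 0.481 -0.751 0.452
outer loop
vertex 4.889 -0.372 1.702
vertex 3.458 -0.958 2.25
vertex 4.063 -1.135 1.312
endloop
endfacet
facet normal 0.481 -0.752 0.451
outer loop
vertex 4.284 -0.196 2.64
vertex 3.458 -0.958 2.25
vertex 4.889 -0.372 1.702
endloop
endfacet

endsolid


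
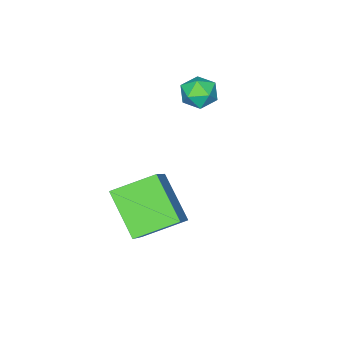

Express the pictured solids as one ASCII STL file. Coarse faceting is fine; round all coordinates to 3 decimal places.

solid 
facet normal -0.377 0.892 0.248
outer loop
vertex -2.764 3.245 -0.743
vertex -2.947 2.981 -0.07
vertex -2.278 3.294 -0.179
endloop
endfacet
facet normal 0.158 0.963 -0.220
outer loop
vertex -2.764 3.245 -0.743
vertex -2.278 3.294 -0.179
vertex -2.041 3.1 -0.859
endloop
endfacet
facet normal -0.010 0.593 -0.805
outer loop
vertex -2.764 3.245 -0.743
vertex -2.041 3.1 -0.859
vertex -2.563 2.667 -1.171
endloop
endfacet
facet normal -0.650 0.294 -0.701
outer loop
vertex -2.764 3.245 -0.743
vertex -2.563 2.667 -1.171
vertex -3.123 2.594 -0.683
endloop
endfacet
facet normal -0.877 0.479 -0.051
outer loop
vertex -2.764 3.245 -0.743
vertex -3.123 2.594 -0.683
vertex -2.947 2.981 -0.07
endloop
endfacet
facet normal 0.741 0.668 0.068
outer loop
vertex -2.041 3.1 -0.859
vertex -2.278 3.294 -0.179
vertex -1.777 2.746 -0.257
endloop
endfacet
facet normal -0.126 0.555 0.822
outer loop
vertex -2.278 3.294 -0.179
vertex -2.947 2.981 -0.07
vertex -2.337 2.673 0.231
endloop
endfacet
facet normal -0.933 -0.116 0.341
outer loop
vertex -2.947 2.981 -0.07
vertex -3.123 2.594 -0.683
vertex -2.859 2.24 -0.081
endloop
endfacet
facet normal -0.566 -0.416 -0.712
outer loop
vertex -3.123 2.594 -0.683
vertex -2.563 2.667 -1.171
vertex -2.622 2.046 -0.761
endloop
endfacet
facet normal 0.469 0.069 -0.880
outer loop
vertex -2.563 2.667 -1.171
vertex -2.041 3.1 -0.859
vertex -1.953 2.359 -0.87
endloop
endfacet
facet normal 0.650 -0.294 0.701
outer loop
vertex -2.136 2.095 -0.197
vertex -1.777 2.746 -0.257
vertex -2.337 2.673 0.231
endloop
endfacet
facet normal 0.010 -0.593 0.805
outer loop
vertex -2.136 2.095 -0.197
vertex -2.337 2.673 0.231
vertex -2.859 2.24 -0.081
endloop
endfacet
facet normal -0.158 -0.963 0.220
outer loop
vertex -2.136 2.095 -0.197
vertex -2.859 2.24 -0.081
vertex -2.622 2.046 -0.761
endloop
endfacet
facet normal 0.377 -0.892 -0.248
outer loop
vertex -2.136 2.095 -0.197
vertex -2.622 2.046 -0.761
vertex -1.953 2.359 -0.87
endloop
endfacet
facet normal 0.877 -0.479 0.051
outer loop
vertex -2.136 2.095 -0.197
vertex -1.953 2.359 -0.87
vertex -1.777 2.746 -0.257
endloop
endfacet
facet normal 0.566 0.416 0.712
outer loop
vertex -2.337 2.673 0.231
vertex -1.777 2.746 -0.257
vertex -2.278 3.294 -0.179
endloop
endfacet
facet normal -0.469 -0.069 0.880
outer loop
vertex -2.859 2.24 -0.081
vertex -2.337 2.673 0.231
vertex -2.947 2.981 -0.07
endloop
endfacet
facet normal -0.741 -0.668 -0.068
outer loop
vertex -2.622 2.046 -0.761
vertex -2.859 2.24 -0.081
vertex -3.123 2.594 -0.683
endloop
endfacet
facet normal 0.126 -0.555 -0.822
outer loop
vertex -1.953 2.359 -0.87
vertex -2.622 2.046 -0.761
vertex -2.563 2.667 -1.171
endloop
endfacet
facet normal 0.933 0.116 -0.341
outer loop
vertex -1.777 2.746 -0.257
vertex -1.953 2.359 -0.87
vertex -2.041 3.1 -0.859
endloop
endfacet
facet normal -0.642 -0.389 -0.661
outer loop
vertex 0.887 1.958 -4.115
vertex -0.388 2.94 -3.454
vertex 1.349 3.45 -5.442
endloop
endfacet
facet normal 0.733 -0.565 -0.380
outer loop
vertex 2.588 4.2 -4.166
vertex 0.887 1.958 -4.115
vertex 1.349 3.45 -5.442
endloop
endfacet
facet normal -0.642 -0.388 -0.661
outer loop
vertex 1.349 3.45 -5.442
vertex -0.388 2.94 -3.454
vertex 0.074 4.433 -4.78
endloop
endfacet
facet normal 0.226 0.728 -0.647
outer loop
vertex 0.074 4.433 -4.78
vertex 2.588 4.2 -4.166
vertex 1.349 3.45 -5.442
endloop
endfacet
facet normal -0.226 -0.728 0.647
outer loop
vertex 0.887 1.958 -4.115
vertex 0.851 3.69 -2.178
vertex -0.388 2.94 -3.454
endloop
endfacet
facet normal 0.733 -0.564 -0.380
outer loop
vertex 2.126 2.707 -2.84
vertex 0.887 1.958 -4.115
vertex 2.588 4.2 -4.166
endloop
endfacet
facet normal -0.226 -0.728 0.647
outer loop
vertex 2.126 2.707 -2.84
vertex 0.851 3.69 -2.178
vertex 0.887 1.958 -4.115
endloop
endfacet
facet normal -0.733 0.564 0.380
outer loop
vertex -0.388 2.94 -3.454
vertex 0.851 3.69 -2.178
vertex 0.074 4.433 -4.78
endloop
endfacet
facet normal 0.226 0.728 -0.647
outer loop
vertex 1.313 5.182 -3.505
vertex 2.588 4.2 -4.166
vertex 0.074 4.433 -4.78
endloop
endfacet
facet normal -0.733 0.565 0.380
outer loop
vertex 0.074 4.433 -4.78
vertex 0.851 3.69 -2.178
vertex 1.313 5.182 -3.505
endloop
endfacet
facet normal 0.642 0.388 0.661
outer loop
vertex 1.313 5.182 -3.505
vertex 2.126 2.707 -2.84
vertex 2.588 4.2 -4.166
endloop
endfacet
facet normal 0.642 0.389 0.661
outer loop
vertex 0.851 3.69 -2.178
vertex 2.126 2.707 -2.84
vertex 1.313 5.182 -3.505
endloop
endfacet

endsolid
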